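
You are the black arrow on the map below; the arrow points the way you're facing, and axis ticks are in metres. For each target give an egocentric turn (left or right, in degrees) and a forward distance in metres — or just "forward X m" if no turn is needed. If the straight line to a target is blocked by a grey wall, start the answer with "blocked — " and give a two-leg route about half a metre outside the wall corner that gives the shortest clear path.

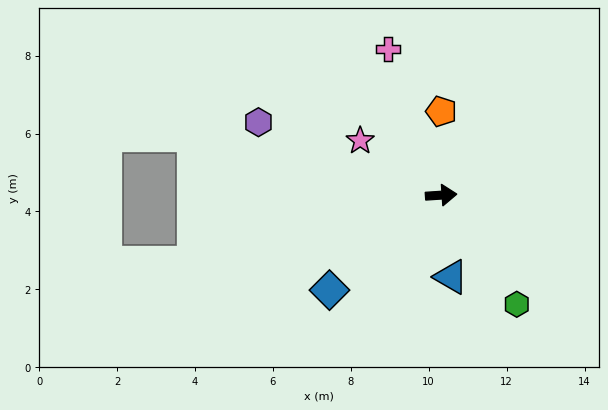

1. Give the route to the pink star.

turn left 142°, forward 2.5 m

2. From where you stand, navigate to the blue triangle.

turn right 87°, forward 2.1 m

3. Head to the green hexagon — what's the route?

turn right 59°, forward 3.4 m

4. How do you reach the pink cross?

turn left 106°, forward 4.0 m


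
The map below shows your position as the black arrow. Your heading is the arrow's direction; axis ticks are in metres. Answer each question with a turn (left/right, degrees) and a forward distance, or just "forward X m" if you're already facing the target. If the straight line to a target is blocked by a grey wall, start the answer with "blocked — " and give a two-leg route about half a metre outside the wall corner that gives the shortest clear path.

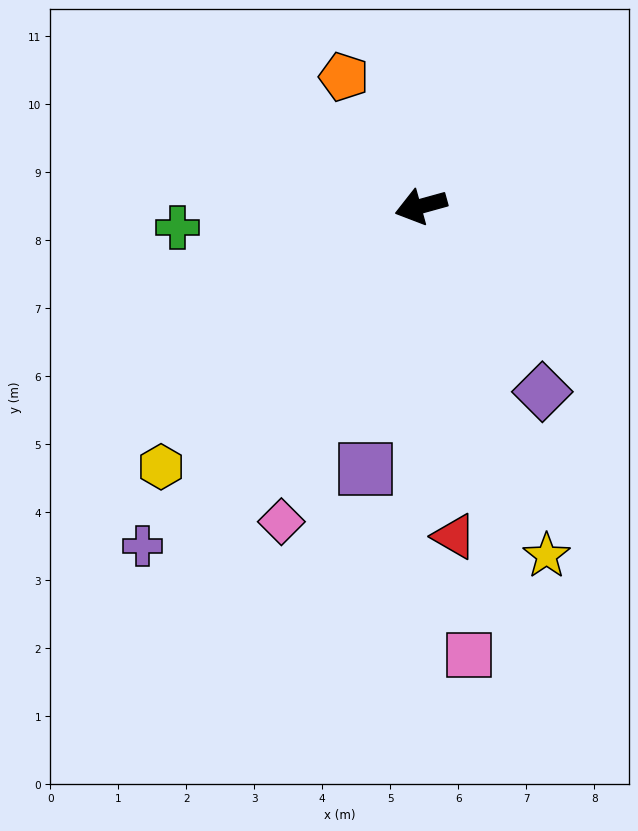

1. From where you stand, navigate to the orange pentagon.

turn right 75°, forward 2.2 m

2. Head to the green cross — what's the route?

turn right 11°, forward 3.6 m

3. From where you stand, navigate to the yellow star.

turn left 94°, forward 5.5 m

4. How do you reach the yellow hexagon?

turn left 30°, forward 5.4 m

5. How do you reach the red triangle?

turn left 80°, forward 4.9 m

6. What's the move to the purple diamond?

turn left 108°, forward 3.3 m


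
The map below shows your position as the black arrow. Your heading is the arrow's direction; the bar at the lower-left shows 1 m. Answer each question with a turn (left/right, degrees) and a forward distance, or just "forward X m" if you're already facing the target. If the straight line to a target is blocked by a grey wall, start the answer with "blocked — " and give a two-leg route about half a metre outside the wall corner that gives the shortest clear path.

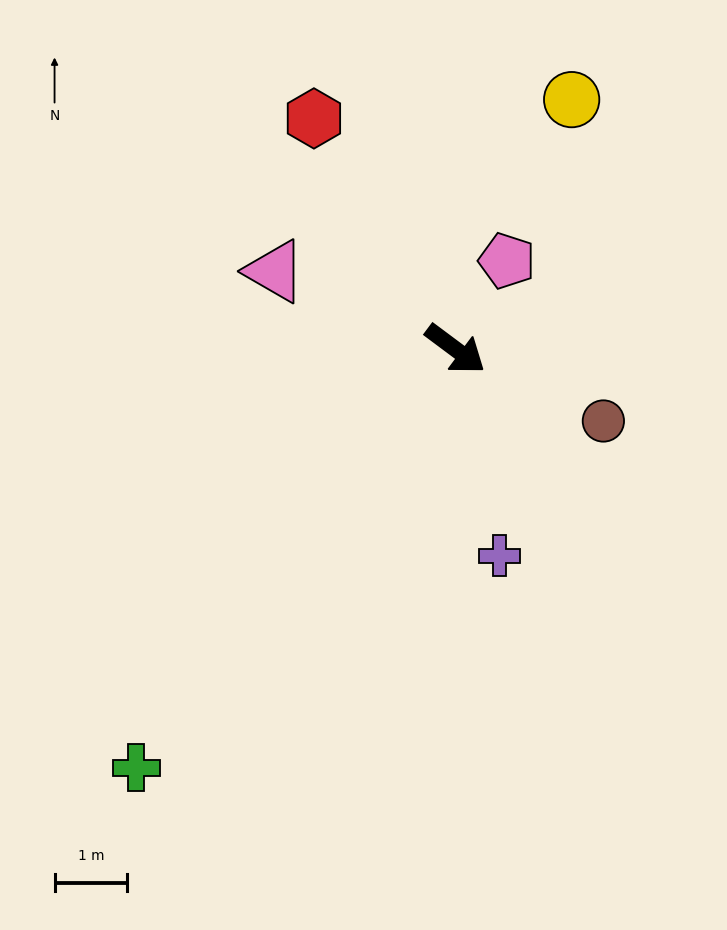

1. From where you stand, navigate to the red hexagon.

turn left 158°, forward 3.7 m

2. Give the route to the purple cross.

turn right 41°, forward 2.9 m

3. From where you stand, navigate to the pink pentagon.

turn left 96°, forward 1.4 m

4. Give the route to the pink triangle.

turn right 167°, forward 2.7 m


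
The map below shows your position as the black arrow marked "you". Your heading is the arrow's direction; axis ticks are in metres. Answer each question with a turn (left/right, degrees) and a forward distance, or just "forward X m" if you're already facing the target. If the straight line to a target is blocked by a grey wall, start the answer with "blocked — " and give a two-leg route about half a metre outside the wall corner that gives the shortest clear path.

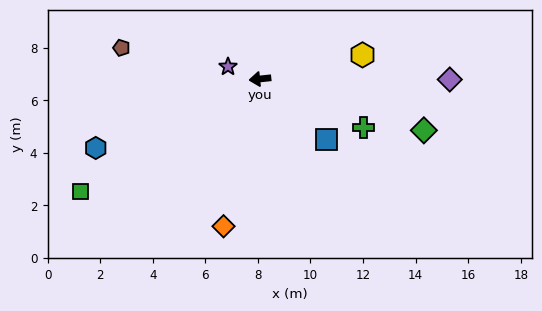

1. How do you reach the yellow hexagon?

turn right 173°, forward 4.0 m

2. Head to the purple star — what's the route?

turn right 27°, forward 1.3 m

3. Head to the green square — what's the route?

turn left 26°, forward 8.1 m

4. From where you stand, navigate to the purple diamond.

turn left 174°, forward 7.2 m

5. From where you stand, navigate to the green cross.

turn left 149°, forward 4.3 m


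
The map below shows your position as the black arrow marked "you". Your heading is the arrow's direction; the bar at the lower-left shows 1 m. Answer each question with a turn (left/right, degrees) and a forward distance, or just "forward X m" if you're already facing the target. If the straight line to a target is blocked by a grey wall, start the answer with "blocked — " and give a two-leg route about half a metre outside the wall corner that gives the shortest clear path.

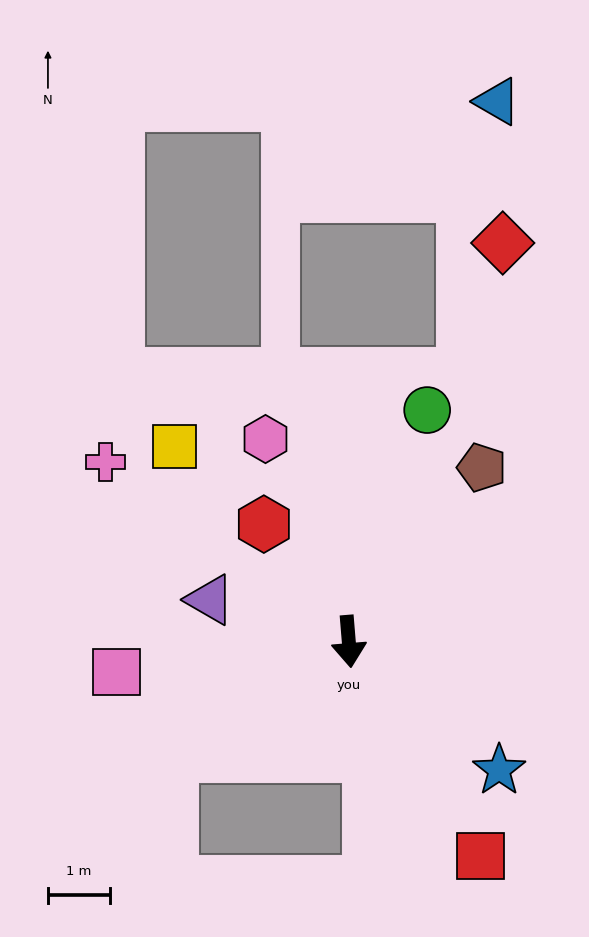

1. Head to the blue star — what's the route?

turn left 45°, forward 3.2 m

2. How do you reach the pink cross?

turn right 131°, forward 4.8 m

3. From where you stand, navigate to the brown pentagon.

turn left 138°, forward 3.5 m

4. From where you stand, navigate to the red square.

turn left 27°, forward 4.0 m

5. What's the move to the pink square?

turn right 87°, forward 3.8 m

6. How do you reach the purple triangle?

turn right 111°, forward 2.3 m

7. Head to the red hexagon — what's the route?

turn right 149°, forward 2.3 m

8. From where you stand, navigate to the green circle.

turn left 157°, forward 3.9 m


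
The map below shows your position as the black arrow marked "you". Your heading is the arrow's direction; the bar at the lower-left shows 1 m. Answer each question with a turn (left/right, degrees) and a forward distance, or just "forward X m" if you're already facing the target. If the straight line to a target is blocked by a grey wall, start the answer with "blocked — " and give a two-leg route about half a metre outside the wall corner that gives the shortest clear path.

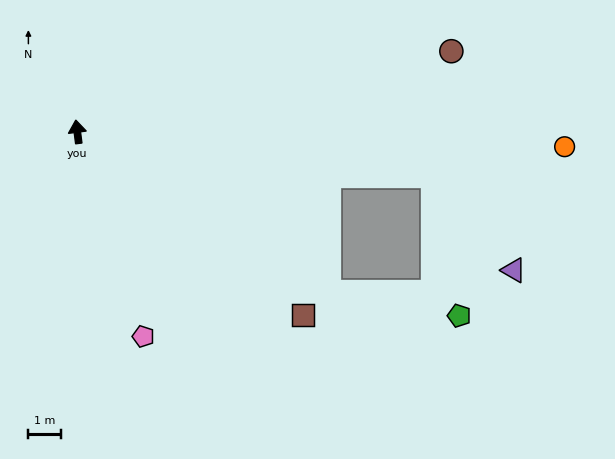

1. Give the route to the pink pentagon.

turn right 169°, forward 6.6 m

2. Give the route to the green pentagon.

blocked — turn right 130°, forward 9.2 m, then turn left 23°, forward 4.1 m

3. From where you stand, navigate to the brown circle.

turn right 85°, forward 11.8 m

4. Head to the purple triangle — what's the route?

blocked — turn right 104°, forward 11.1 m, then turn right 44°, forward 3.8 m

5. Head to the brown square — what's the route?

turn right 136°, forward 9.0 m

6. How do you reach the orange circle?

turn right 99°, forward 15.0 m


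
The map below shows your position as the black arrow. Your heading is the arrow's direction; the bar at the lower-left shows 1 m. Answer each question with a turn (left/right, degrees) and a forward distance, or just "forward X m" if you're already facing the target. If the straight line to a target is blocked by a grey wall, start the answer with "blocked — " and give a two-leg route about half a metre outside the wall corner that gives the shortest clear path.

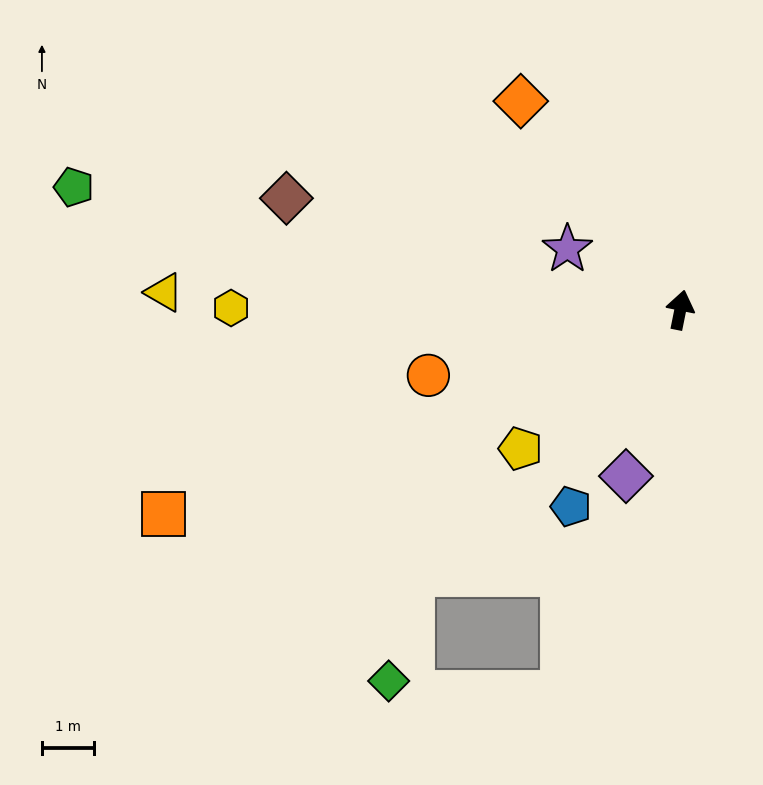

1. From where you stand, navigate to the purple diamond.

turn left 173°, forward 3.4 m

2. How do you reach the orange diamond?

turn left 49°, forward 5.1 m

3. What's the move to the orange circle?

turn left 116°, forward 5.0 m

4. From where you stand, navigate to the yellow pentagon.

turn left 142°, forward 4.1 m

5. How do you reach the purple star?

turn left 73°, forward 2.5 m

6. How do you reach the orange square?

turn left 123°, forward 10.7 m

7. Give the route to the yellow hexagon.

turn left 101°, forward 8.7 m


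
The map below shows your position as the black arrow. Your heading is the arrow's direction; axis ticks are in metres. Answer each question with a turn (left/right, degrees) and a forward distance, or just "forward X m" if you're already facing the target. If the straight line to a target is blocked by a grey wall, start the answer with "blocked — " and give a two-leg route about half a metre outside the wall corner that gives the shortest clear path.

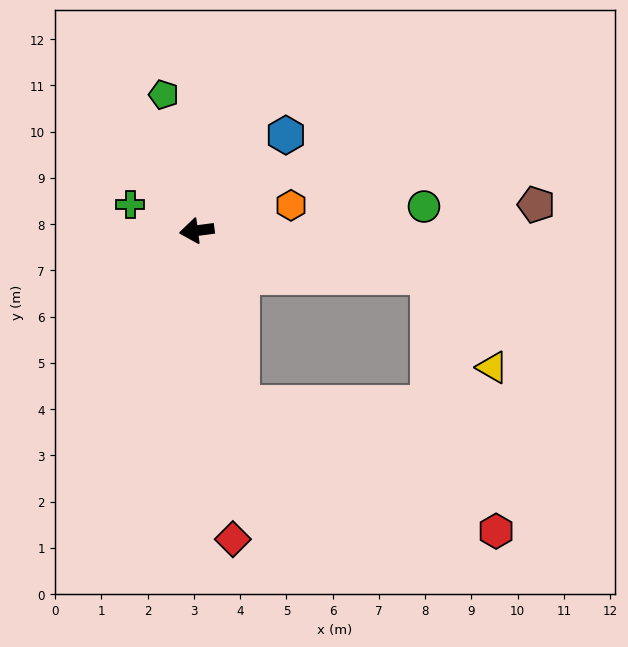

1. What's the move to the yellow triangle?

blocked — turn left 162°, forward 5.1 m, then turn right 45°, forward 2.4 m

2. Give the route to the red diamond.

turn left 89°, forward 6.7 m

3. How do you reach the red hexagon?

blocked — turn left 96°, forward 3.9 m, then turn left 50°, forward 6.2 m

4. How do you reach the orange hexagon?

turn right 172°, forward 2.1 m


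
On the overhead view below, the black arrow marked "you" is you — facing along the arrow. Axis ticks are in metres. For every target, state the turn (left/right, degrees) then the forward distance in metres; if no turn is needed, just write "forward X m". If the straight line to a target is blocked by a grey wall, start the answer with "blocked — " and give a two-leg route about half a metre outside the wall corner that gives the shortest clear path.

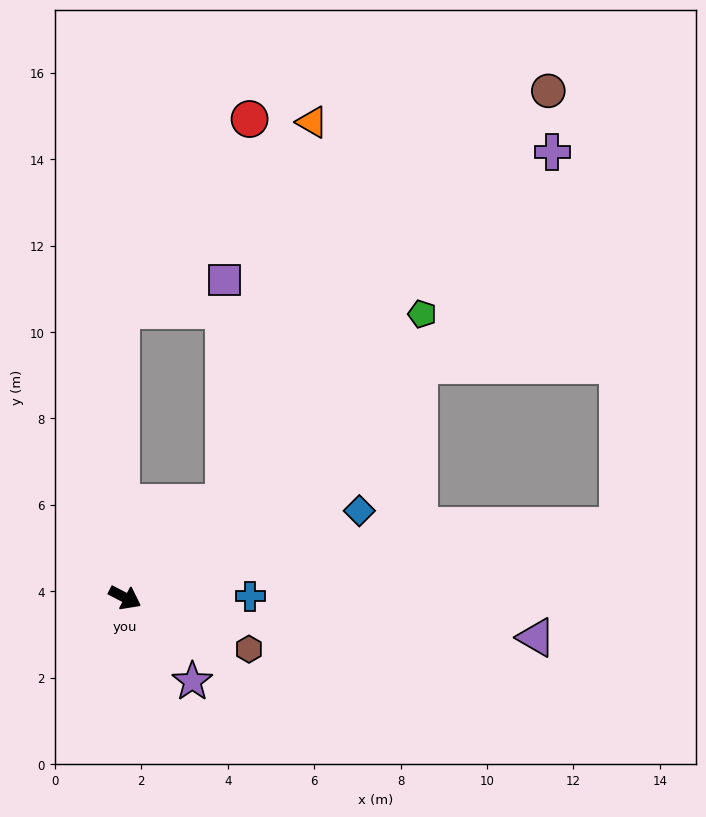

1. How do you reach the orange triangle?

blocked — turn left 72°, forward 3.2 m, then turn left 32°, forward 9.0 m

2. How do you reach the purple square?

blocked — turn left 72°, forward 3.2 m, then turn left 45°, forward 5.1 m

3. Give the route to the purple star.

turn right 24°, forward 2.5 m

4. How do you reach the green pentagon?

turn left 71°, forward 9.5 m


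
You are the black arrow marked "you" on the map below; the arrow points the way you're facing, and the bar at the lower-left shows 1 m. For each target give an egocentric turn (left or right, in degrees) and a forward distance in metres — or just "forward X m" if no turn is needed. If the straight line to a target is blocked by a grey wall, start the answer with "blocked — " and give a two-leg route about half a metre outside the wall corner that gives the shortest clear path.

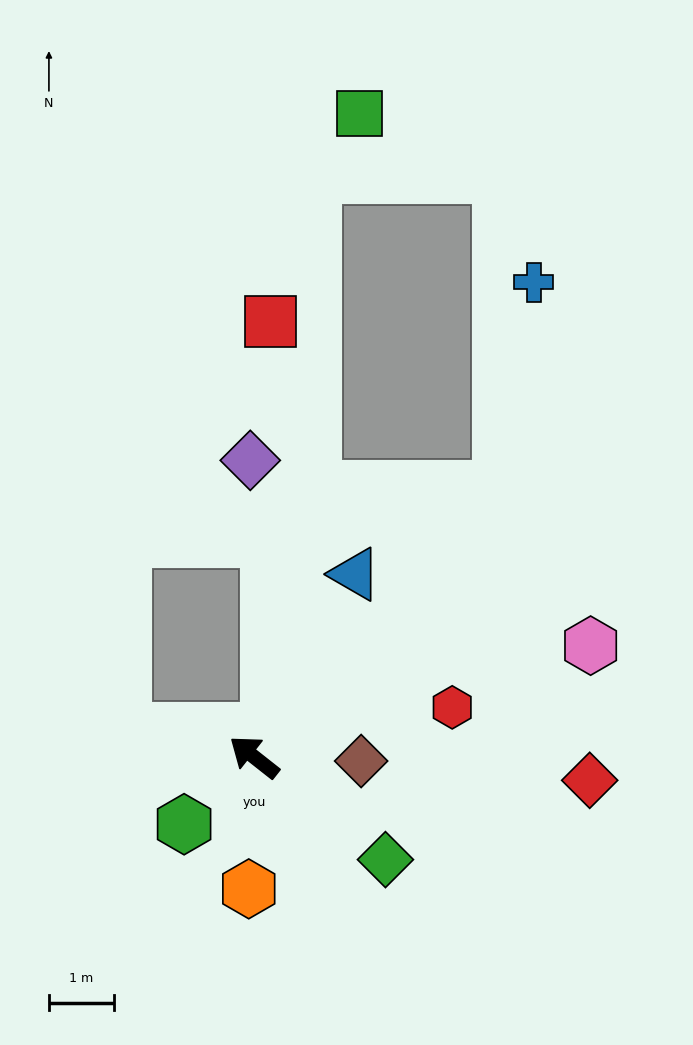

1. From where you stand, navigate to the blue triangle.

turn right 81°, forward 3.2 m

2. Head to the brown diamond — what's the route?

turn right 144°, forward 1.7 m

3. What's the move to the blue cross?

blocked — turn right 94°, forward 5.6 m, then turn left 33°, forward 3.2 m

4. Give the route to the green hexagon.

turn left 82°, forward 1.5 m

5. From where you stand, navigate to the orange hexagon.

turn left 126°, forward 2.0 m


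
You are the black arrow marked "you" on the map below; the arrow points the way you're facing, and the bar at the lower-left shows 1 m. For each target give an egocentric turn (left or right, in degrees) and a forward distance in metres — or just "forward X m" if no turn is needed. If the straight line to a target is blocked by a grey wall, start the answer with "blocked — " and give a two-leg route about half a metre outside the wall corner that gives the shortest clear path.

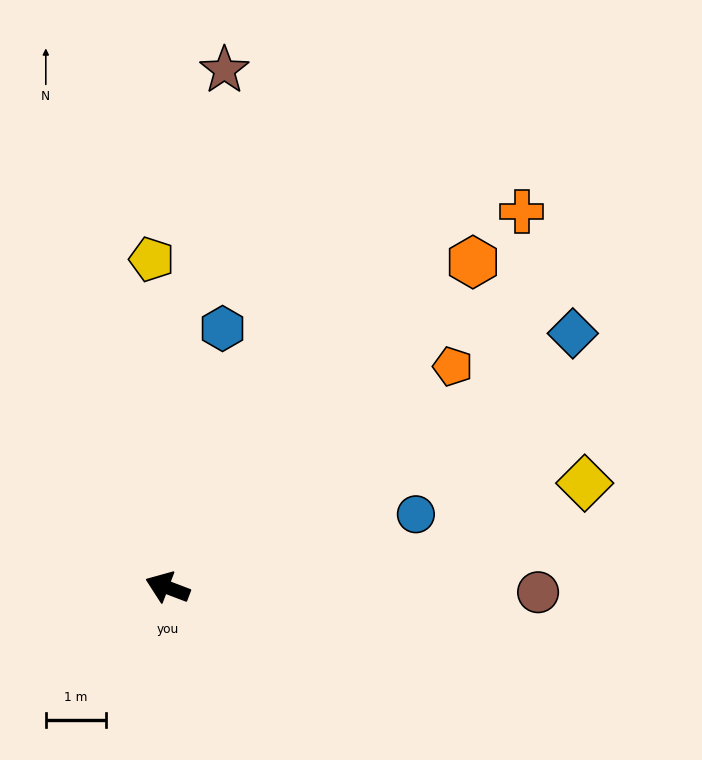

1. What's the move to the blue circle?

turn right 143°, forward 4.3 m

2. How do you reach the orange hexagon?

turn right 112°, forward 7.4 m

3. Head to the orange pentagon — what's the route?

turn right 121°, forward 6.0 m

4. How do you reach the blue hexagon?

turn right 81°, forward 4.4 m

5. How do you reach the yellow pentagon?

turn right 66°, forward 5.5 m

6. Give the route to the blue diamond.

turn right 127°, forward 8.0 m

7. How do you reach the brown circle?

turn right 160°, forward 6.2 m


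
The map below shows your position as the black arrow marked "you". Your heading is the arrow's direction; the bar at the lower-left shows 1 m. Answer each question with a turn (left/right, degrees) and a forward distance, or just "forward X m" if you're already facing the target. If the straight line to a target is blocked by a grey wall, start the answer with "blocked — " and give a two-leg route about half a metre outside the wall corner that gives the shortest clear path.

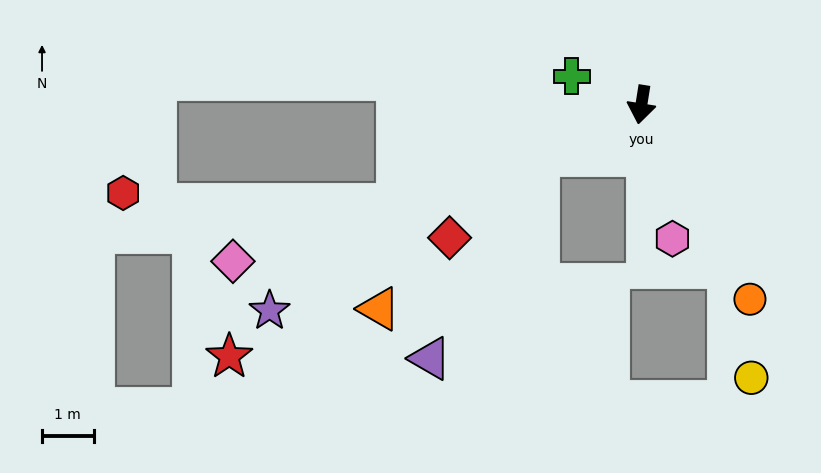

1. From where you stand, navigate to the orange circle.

turn left 38°, forward 4.3 m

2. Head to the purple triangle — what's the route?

blocked — turn right 55°, forward 2.2 m, then turn left 36°, forward 4.5 m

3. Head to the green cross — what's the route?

turn right 103°, forward 1.5 m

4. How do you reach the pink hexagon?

turn left 22°, forward 2.7 m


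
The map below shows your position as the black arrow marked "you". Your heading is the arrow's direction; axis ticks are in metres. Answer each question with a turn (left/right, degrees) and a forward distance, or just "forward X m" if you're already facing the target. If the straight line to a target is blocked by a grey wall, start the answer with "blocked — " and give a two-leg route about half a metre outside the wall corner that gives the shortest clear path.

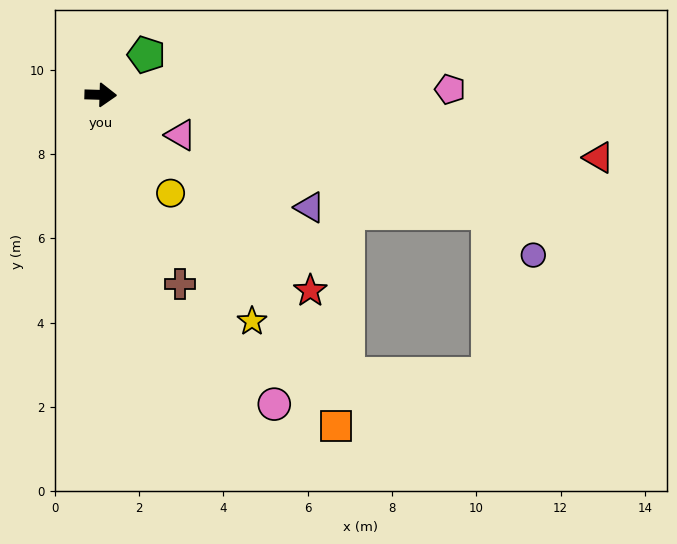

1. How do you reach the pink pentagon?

turn left 3°, forward 8.3 m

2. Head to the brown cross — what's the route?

turn right 66°, forward 4.9 m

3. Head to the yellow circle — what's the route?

turn right 53°, forward 2.9 m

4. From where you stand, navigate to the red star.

turn right 41°, forward 6.8 m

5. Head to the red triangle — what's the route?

turn right 5°, forward 11.9 m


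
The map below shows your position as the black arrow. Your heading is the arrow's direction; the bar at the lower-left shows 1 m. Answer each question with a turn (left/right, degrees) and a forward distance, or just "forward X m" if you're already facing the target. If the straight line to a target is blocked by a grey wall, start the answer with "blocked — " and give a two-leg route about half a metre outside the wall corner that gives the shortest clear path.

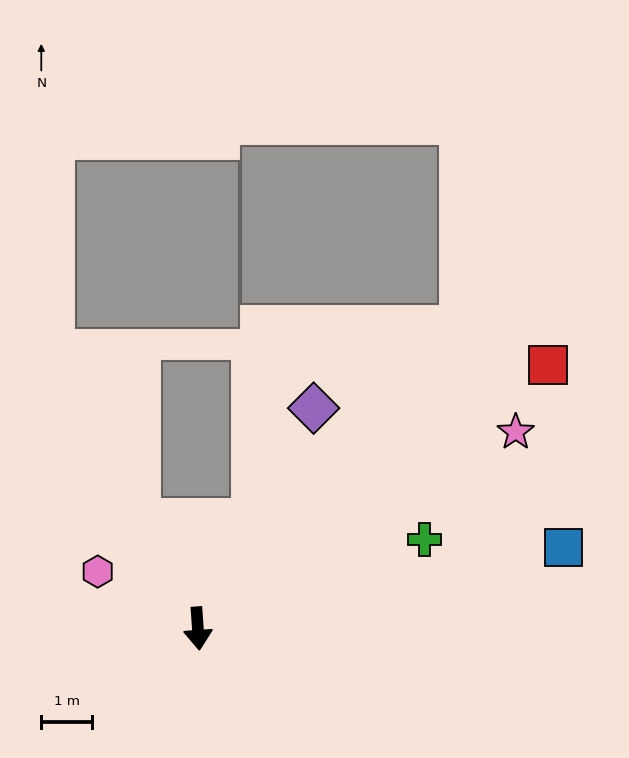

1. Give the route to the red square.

turn left 123°, forward 8.6 m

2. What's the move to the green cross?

turn left 107°, forward 4.8 m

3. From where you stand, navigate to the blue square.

turn left 98°, forward 7.4 m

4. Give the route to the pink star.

turn left 118°, forward 7.4 m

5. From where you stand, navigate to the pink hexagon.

turn right 124°, forward 2.3 m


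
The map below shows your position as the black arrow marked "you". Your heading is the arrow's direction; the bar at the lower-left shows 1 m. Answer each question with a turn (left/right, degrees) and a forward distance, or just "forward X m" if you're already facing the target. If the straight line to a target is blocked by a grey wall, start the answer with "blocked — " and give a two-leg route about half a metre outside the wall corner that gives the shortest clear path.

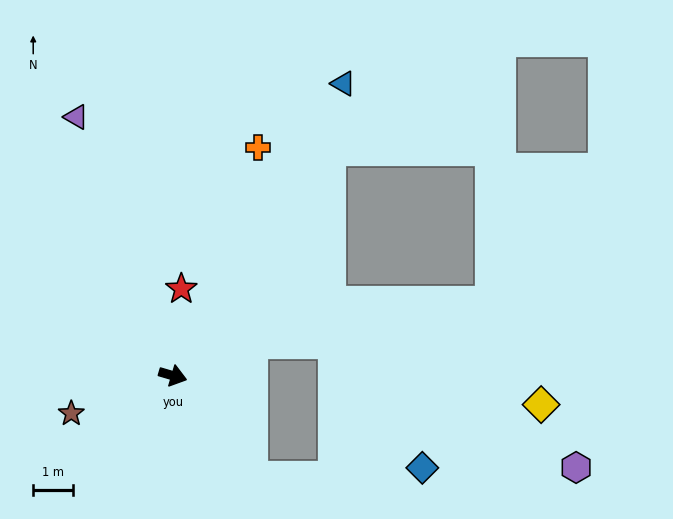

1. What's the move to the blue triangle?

turn left 76°, forward 8.5 m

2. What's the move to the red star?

turn left 101°, forward 2.2 m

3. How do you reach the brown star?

turn right 143°, forward 2.7 m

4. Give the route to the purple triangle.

turn left 127°, forward 6.9 m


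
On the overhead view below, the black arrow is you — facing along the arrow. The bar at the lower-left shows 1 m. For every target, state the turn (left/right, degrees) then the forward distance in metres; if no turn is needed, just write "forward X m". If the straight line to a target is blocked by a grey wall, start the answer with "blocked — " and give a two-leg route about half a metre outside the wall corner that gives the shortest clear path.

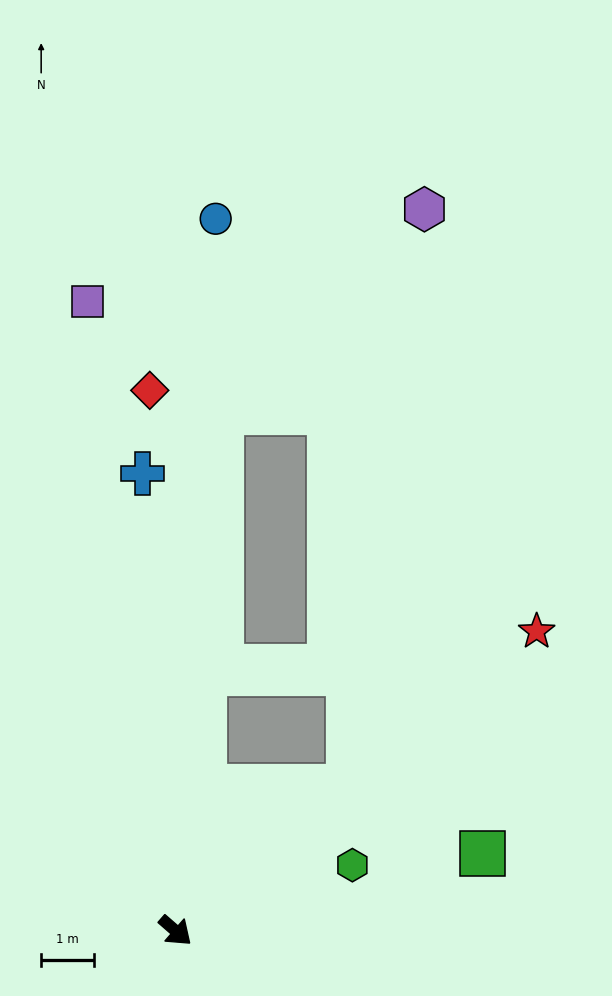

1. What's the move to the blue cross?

turn left 135°, forward 8.7 m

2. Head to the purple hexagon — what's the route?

blocked — turn left 81°, forward 4.3 m, then turn left 43°, forward 11.0 m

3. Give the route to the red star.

turn left 81°, forward 8.9 m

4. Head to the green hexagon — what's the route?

turn left 61°, forward 3.6 m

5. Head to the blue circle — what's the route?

turn left 128°, forward 13.5 m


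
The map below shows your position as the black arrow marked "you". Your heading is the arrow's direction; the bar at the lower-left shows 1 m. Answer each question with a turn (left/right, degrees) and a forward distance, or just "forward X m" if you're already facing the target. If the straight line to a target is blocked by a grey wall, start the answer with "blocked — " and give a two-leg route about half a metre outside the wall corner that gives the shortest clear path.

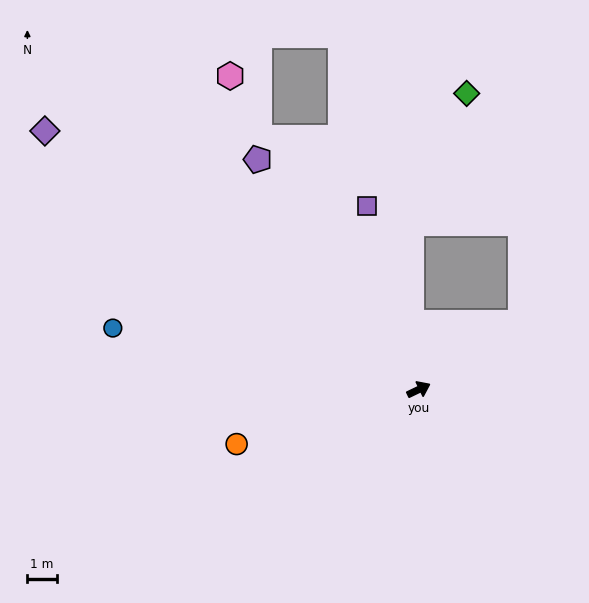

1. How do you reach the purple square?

turn left 80°, forward 6.5 m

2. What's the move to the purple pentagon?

turn left 99°, forward 9.5 m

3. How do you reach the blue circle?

turn left 143°, forward 10.6 m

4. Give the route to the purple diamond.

turn left 120°, forward 15.4 m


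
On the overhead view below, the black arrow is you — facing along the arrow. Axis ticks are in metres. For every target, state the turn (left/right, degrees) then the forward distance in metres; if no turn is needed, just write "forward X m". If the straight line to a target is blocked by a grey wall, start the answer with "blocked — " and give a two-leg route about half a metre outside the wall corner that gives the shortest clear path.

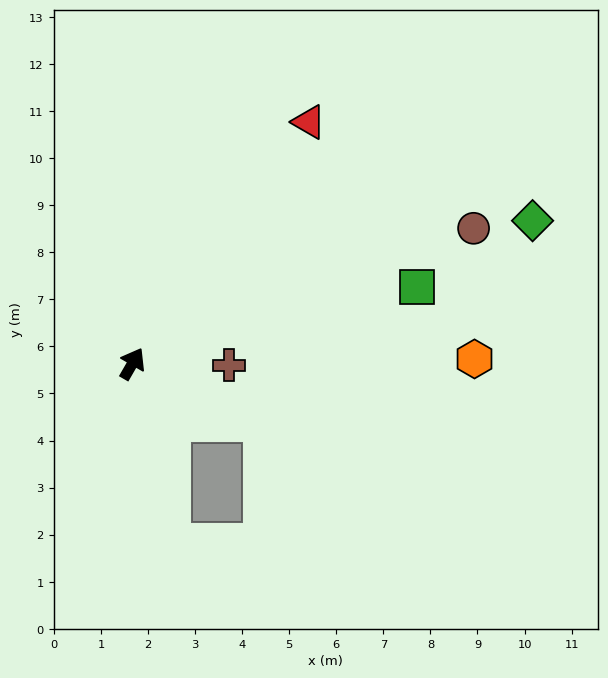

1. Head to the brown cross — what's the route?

turn right 61°, forward 2.1 m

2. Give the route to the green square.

turn right 45°, forward 6.3 m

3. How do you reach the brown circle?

turn right 38°, forward 7.8 m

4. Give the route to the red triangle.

turn right 6°, forward 6.4 m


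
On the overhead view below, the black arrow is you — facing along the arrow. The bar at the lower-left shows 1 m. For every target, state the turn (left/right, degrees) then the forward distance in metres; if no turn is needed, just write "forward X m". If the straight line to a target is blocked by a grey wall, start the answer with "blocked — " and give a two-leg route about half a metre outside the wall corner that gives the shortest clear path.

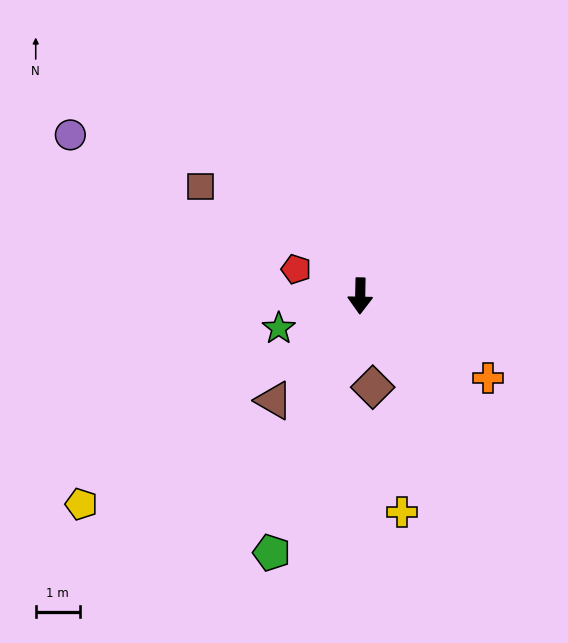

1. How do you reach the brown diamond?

turn left 9°, forward 2.1 m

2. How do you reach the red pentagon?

turn right 112°, forward 1.6 m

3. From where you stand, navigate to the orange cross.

turn left 58°, forward 3.5 m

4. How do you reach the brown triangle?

turn right 38°, forward 3.1 m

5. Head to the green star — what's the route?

turn right 67°, forward 2.0 m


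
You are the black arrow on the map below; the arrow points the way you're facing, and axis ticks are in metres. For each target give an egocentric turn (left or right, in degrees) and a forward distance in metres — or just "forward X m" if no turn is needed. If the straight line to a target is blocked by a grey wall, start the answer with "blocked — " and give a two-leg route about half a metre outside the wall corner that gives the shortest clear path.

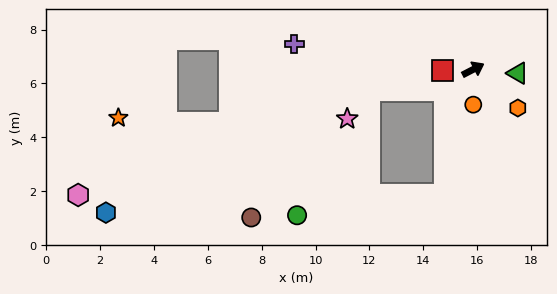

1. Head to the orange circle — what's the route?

turn right 117°, forward 1.3 m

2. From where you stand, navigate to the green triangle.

turn right 32°, forward 1.7 m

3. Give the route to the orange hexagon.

turn right 68°, forward 2.2 m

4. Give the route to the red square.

turn left 155°, forward 1.1 m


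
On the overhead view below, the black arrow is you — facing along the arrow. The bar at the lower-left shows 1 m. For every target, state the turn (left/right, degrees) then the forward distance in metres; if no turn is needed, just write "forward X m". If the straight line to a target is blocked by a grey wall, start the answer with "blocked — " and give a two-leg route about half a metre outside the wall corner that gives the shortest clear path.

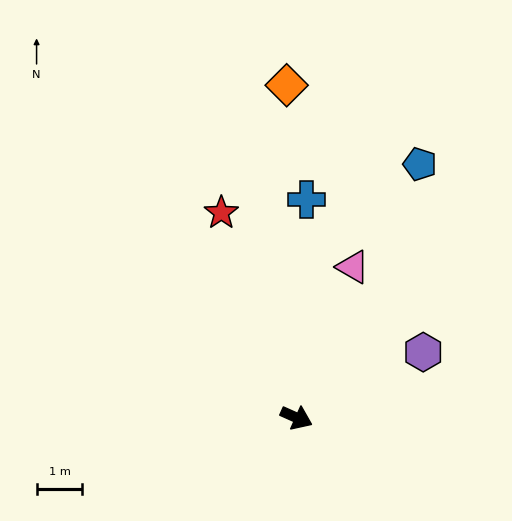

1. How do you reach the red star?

turn left 134°, forward 4.8 m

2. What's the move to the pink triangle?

turn left 94°, forward 3.5 m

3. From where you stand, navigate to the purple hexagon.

turn left 51°, forward 3.1 m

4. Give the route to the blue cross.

turn left 111°, forward 4.8 m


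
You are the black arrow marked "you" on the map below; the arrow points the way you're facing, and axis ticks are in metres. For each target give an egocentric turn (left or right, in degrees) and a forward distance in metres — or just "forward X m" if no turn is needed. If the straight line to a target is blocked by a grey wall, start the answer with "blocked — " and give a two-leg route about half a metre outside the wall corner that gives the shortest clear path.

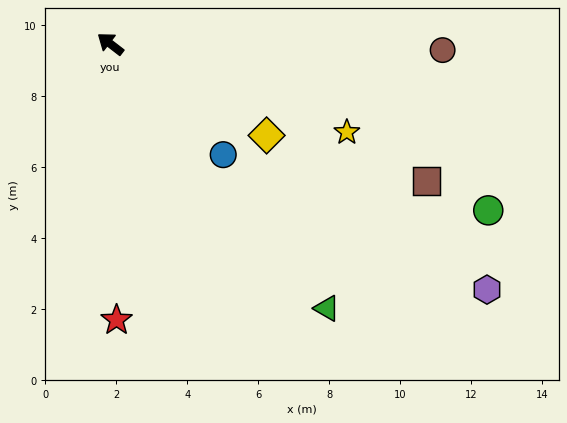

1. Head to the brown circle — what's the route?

turn right 143°, forward 9.4 m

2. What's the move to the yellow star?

turn right 163°, forward 7.1 m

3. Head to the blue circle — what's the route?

turn left 173°, forward 4.5 m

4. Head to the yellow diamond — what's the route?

turn right 173°, forward 5.1 m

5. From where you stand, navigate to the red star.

turn left 129°, forward 7.8 m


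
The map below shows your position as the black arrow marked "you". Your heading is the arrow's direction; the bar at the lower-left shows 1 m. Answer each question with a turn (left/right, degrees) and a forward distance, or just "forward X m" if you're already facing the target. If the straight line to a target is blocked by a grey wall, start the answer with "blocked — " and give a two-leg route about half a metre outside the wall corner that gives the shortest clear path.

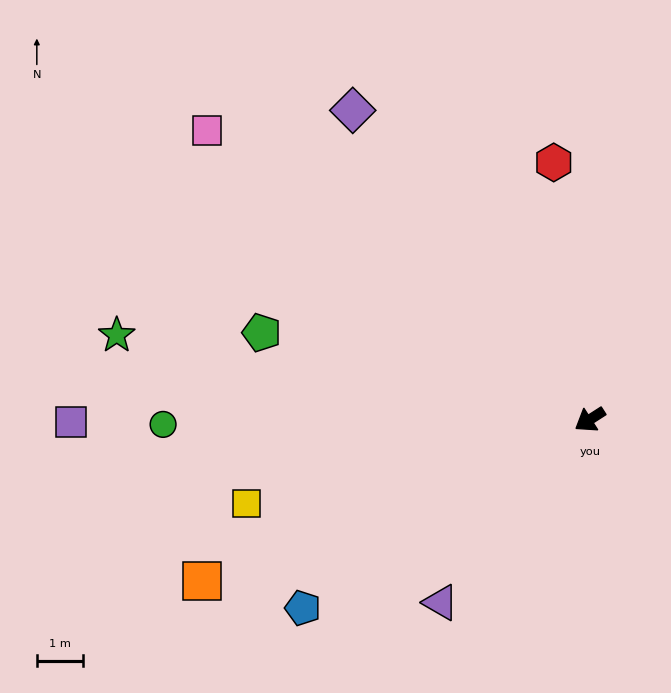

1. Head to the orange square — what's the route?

turn right 10°, forward 9.1 m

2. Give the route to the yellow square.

turn right 19°, forward 7.6 m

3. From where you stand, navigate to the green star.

turn right 43°, forward 10.4 m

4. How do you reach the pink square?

turn right 70°, forward 10.4 m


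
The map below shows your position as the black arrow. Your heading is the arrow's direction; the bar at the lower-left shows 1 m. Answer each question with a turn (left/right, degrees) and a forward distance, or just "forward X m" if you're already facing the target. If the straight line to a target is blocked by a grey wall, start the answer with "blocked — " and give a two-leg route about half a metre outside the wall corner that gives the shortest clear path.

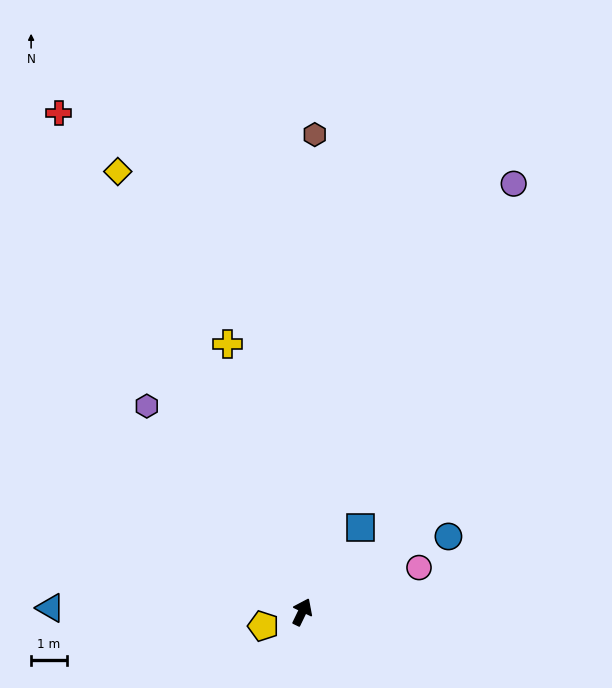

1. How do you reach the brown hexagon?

turn left 24°, forward 13.3 m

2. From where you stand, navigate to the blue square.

turn right 9°, forward 2.9 m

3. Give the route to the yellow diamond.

turn left 48°, forward 13.3 m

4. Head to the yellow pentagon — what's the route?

turn left 136°, forward 1.2 m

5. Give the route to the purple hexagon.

turn left 63°, forward 7.2 m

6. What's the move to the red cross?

turn left 52°, forward 15.5 m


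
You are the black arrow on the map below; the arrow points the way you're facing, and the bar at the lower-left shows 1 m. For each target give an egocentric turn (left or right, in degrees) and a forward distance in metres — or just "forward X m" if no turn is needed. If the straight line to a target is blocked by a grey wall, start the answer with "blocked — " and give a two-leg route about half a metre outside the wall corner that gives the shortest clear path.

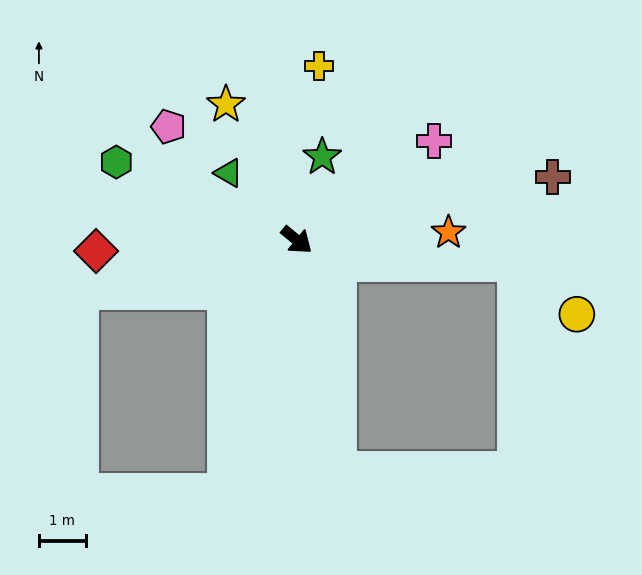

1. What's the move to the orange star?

turn left 42°, forward 3.2 m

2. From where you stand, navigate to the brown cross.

turn left 53°, forward 5.6 m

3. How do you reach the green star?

turn left 112°, forward 1.9 m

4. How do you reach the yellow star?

turn left 157°, forward 3.3 m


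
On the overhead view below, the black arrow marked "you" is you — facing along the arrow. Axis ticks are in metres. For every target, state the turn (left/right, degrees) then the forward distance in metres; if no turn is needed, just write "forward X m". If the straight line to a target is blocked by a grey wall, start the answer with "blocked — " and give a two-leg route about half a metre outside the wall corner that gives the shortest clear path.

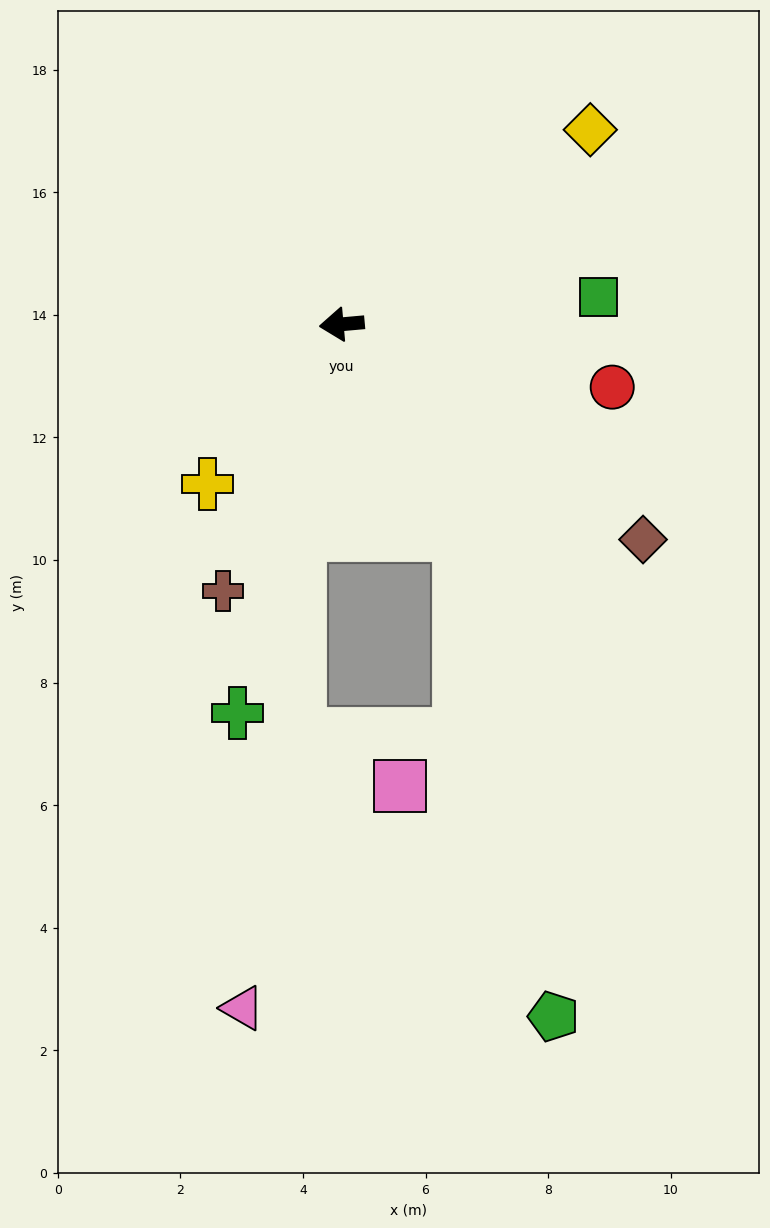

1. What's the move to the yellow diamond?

turn right 147°, forward 5.1 m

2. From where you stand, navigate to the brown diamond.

turn left 139°, forward 6.0 m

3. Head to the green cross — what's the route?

turn left 70°, forward 6.6 m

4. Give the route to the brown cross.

turn left 61°, forward 4.8 m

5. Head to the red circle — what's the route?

turn left 162°, forward 4.5 m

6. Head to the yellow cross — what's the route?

turn left 45°, forward 3.4 m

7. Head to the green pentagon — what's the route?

blocked — turn left 114°, forward 3.9 m, then turn right 18°, forward 8.0 m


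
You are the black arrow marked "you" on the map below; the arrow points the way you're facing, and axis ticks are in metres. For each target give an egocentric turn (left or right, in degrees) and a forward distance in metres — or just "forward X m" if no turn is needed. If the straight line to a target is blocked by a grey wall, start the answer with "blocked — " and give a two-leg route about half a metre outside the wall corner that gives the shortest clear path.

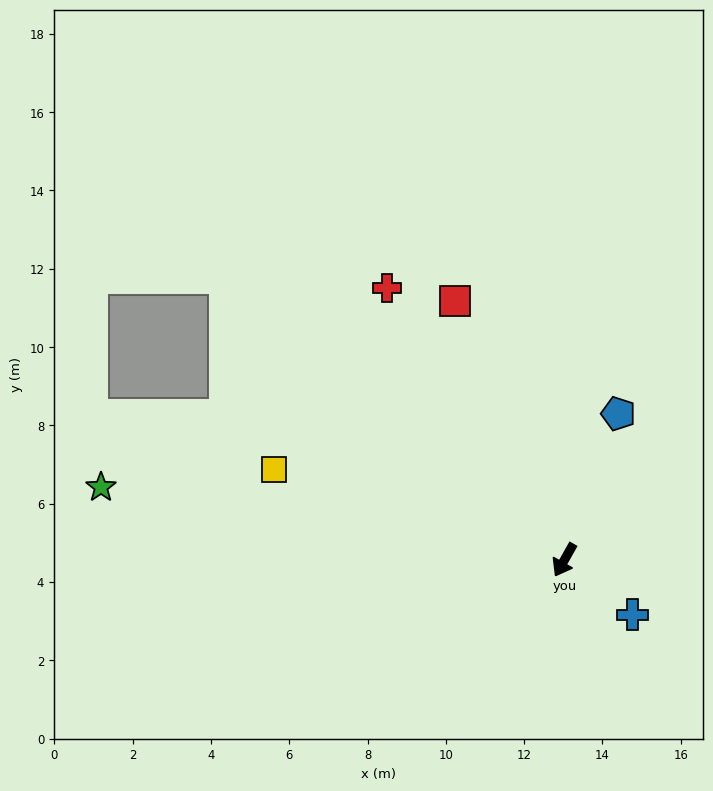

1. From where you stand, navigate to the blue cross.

turn left 81°, forward 2.2 m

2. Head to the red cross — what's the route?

turn right 117°, forward 8.3 m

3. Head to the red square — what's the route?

turn right 128°, forward 7.2 m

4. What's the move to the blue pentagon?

turn right 171°, forward 4.0 m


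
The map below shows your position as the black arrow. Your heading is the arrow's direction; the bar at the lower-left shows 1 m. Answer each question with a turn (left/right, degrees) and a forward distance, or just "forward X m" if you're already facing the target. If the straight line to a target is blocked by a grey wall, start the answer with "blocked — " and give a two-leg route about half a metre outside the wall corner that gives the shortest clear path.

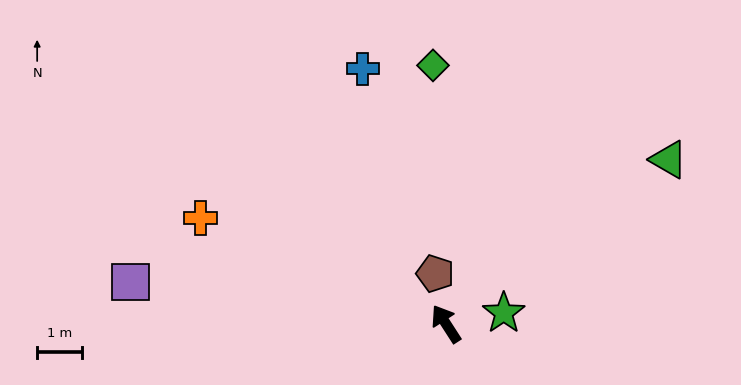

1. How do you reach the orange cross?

turn left 34°, forward 6.0 m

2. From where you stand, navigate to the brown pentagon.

turn right 21°, forward 1.2 m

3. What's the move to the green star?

turn right 112°, forward 1.3 m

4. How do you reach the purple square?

turn left 50°, forward 7.1 m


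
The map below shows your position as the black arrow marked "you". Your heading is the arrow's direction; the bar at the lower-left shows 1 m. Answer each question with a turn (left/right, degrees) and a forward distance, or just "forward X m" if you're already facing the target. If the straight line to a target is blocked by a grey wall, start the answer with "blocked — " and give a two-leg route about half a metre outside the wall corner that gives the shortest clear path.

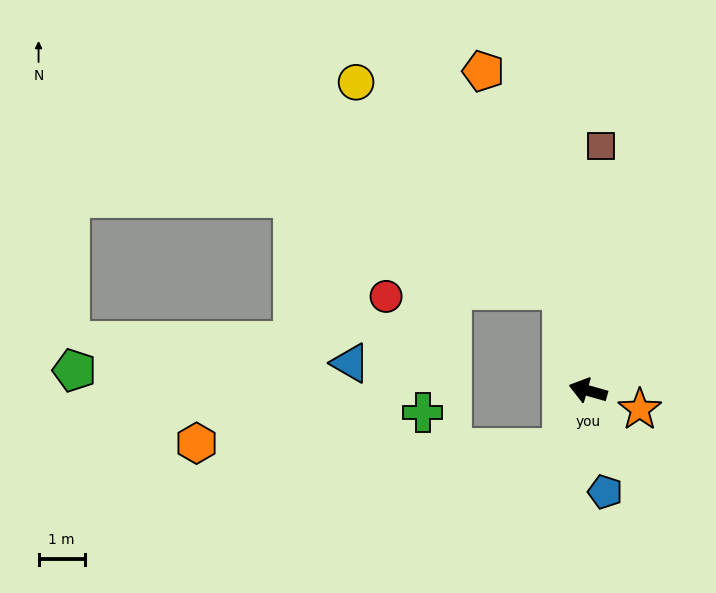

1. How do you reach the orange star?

turn left 176°, forward 1.2 m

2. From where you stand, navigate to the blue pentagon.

turn left 115°, forward 2.2 m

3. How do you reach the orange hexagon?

blocked — turn left 81°, forward 1.4 m, then turn right 66°, forward 7.9 m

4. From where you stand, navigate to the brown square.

turn right 77°, forward 5.3 m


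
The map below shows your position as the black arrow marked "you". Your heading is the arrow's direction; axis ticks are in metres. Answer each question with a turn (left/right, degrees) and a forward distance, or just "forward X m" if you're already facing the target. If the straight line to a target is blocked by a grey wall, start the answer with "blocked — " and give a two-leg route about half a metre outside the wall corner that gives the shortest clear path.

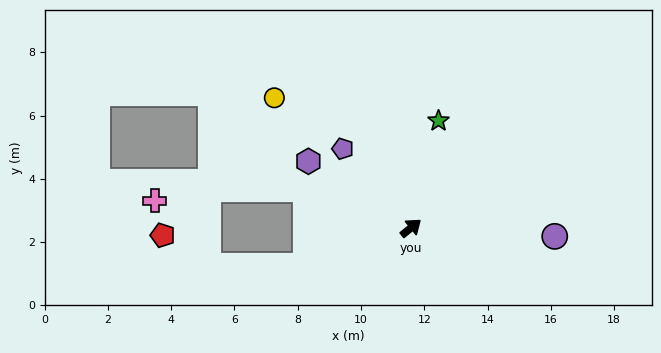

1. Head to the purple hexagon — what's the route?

turn left 108°, forward 3.9 m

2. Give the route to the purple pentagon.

turn left 92°, forward 3.3 m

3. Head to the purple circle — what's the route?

turn right 43°, forward 4.6 m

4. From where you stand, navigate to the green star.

turn left 36°, forward 3.5 m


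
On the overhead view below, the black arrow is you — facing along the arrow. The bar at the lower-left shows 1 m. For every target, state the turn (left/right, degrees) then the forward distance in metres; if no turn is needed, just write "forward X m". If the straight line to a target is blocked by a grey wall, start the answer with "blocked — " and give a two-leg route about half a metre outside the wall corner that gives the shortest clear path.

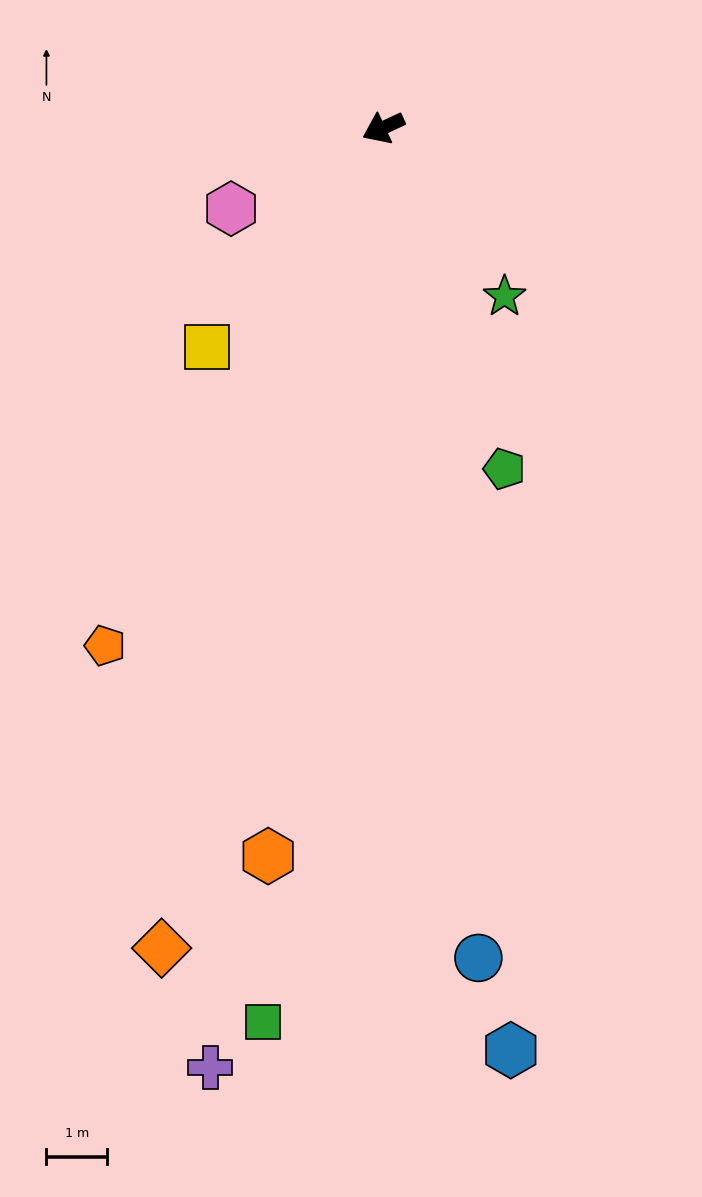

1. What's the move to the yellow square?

turn left 26°, forward 4.7 m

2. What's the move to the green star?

turn left 101°, forward 3.4 m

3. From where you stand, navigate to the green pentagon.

turn left 85°, forward 6.0 m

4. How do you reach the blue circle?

turn left 72°, forward 13.8 m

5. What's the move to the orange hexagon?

turn left 56°, forward 12.2 m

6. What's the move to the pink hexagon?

turn left 3°, forward 2.9 m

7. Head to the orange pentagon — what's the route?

turn left 37°, forward 9.7 m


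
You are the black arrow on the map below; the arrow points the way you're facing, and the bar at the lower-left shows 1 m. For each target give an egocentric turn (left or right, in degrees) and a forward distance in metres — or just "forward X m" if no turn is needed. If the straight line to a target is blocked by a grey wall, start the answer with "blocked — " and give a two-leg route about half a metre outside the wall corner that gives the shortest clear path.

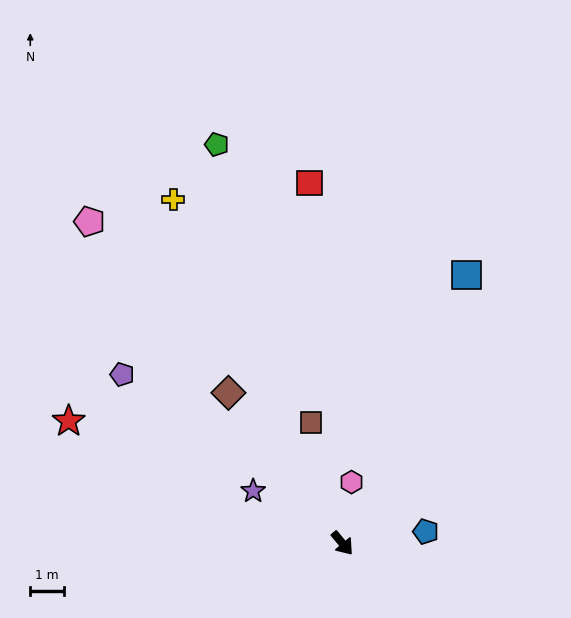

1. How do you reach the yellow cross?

turn left 166°, forward 11.3 m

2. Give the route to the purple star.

turn right 160°, forward 3.0 m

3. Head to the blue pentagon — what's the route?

turn left 58°, forward 2.5 m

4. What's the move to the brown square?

turn left 155°, forward 3.7 m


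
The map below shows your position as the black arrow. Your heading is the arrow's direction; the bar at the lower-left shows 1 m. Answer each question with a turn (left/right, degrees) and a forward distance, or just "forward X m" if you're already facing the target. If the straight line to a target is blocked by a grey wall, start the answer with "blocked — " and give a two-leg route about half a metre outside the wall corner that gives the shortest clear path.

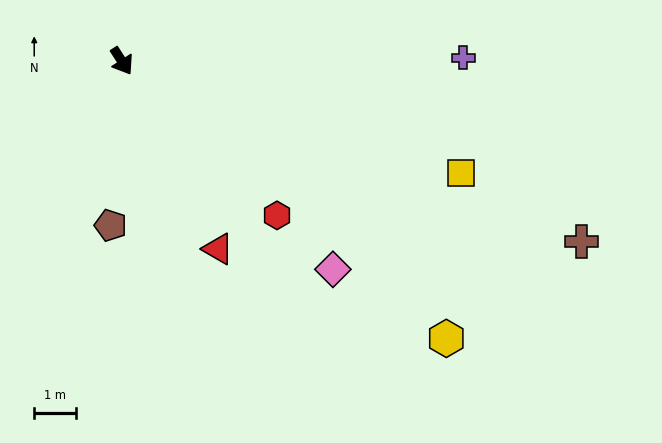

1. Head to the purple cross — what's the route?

turn left 58°, forward 8.2 m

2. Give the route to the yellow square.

turn left 39°, forward 8.6 m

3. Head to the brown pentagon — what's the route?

turn right 37°, forward 4.0 m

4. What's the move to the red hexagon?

turn left 12°, forward 5.3 m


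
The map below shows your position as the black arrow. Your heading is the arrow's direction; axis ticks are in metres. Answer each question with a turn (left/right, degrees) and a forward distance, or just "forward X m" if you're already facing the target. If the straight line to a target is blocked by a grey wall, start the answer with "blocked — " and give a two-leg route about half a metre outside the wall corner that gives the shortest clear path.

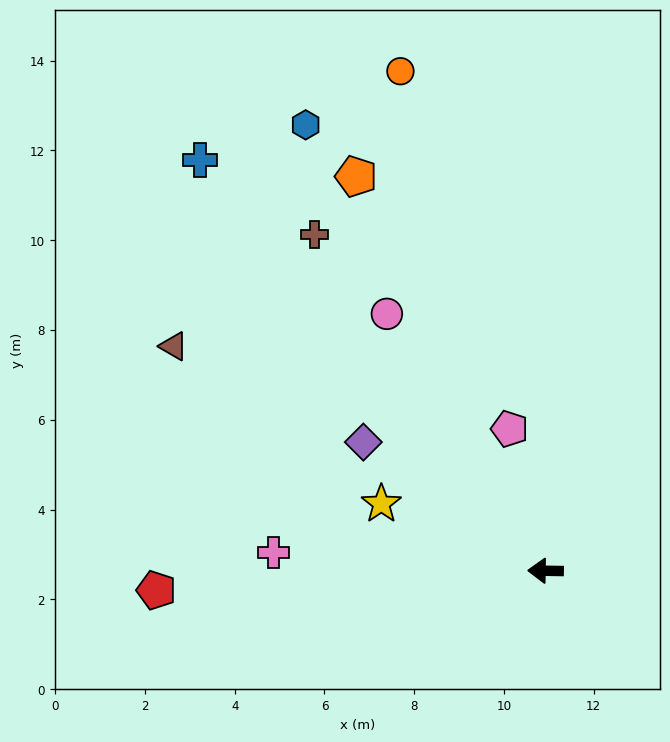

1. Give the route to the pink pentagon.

turn right 75°, forward 3.3 m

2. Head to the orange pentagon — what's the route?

turn right 63°, forward 9.7 m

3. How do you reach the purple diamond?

turn right 34°, forward 5.0 m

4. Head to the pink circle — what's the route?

turn right 57°, forward 6.7 m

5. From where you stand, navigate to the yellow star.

turn right 21°, forward 4.0 m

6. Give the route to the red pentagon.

turn left 4°, forward 8.7 m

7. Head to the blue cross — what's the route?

turn right 49°, forward 12.0 m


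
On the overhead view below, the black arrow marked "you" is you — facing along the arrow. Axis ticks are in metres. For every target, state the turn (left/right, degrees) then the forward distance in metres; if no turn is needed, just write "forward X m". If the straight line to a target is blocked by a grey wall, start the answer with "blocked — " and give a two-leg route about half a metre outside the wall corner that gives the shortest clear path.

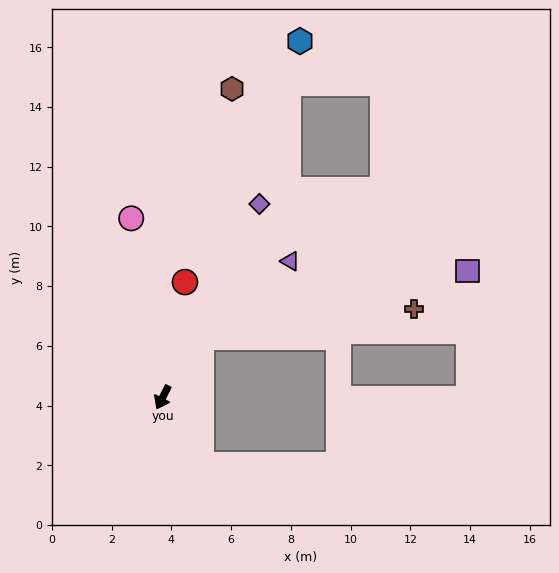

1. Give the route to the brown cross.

blocked — turn left 174°, forward 2.4 m, then turn right 49°, forward 7.2 m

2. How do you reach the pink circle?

turn right 143°, forward 6.1 m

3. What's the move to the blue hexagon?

turn right 174°, forward 12.8 m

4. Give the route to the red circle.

turn right 164°, forward 3.9 m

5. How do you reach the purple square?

blocked — turn left 174°, forward 2.4 m, then turn right 43°, forward 9.2 m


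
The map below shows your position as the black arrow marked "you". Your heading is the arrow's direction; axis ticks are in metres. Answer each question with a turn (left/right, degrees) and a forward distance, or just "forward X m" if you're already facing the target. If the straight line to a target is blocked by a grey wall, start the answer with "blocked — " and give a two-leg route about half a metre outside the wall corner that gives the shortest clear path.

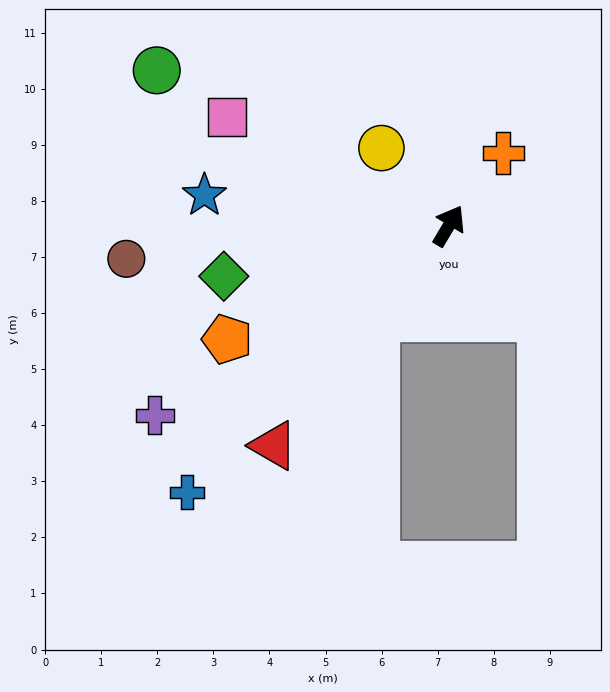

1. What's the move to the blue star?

turn left 114°, forward 4.4 m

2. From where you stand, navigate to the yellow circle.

turn left 72°, forward 1.8 m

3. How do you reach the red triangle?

turn left 172°, forward 5.0 m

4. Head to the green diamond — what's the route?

turn left 133°, forward 4.1 m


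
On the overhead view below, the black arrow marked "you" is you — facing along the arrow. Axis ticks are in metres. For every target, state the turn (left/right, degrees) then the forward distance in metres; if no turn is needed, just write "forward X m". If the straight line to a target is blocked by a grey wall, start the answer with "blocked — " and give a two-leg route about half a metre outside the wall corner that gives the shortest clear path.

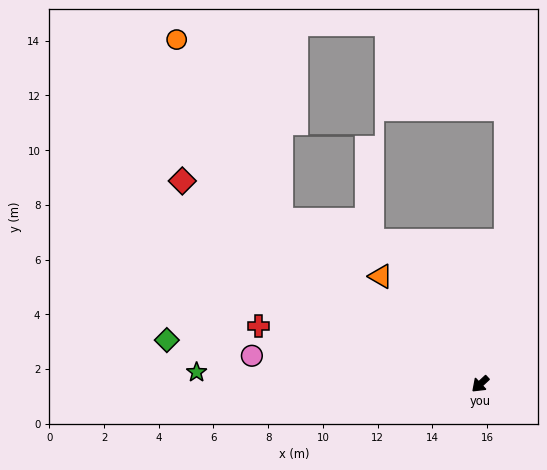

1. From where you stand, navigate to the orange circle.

blocked — turn right 83°, forward 9.4 m, then turn right 20°, forward 7.6 m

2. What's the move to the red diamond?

turn right 77°, forward 13.2 m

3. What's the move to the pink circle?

turn right 50°, forward 8.4 m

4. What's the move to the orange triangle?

turn right 90°, forward 5.4 m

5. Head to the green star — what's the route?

turn right 45°, forward 10.4 m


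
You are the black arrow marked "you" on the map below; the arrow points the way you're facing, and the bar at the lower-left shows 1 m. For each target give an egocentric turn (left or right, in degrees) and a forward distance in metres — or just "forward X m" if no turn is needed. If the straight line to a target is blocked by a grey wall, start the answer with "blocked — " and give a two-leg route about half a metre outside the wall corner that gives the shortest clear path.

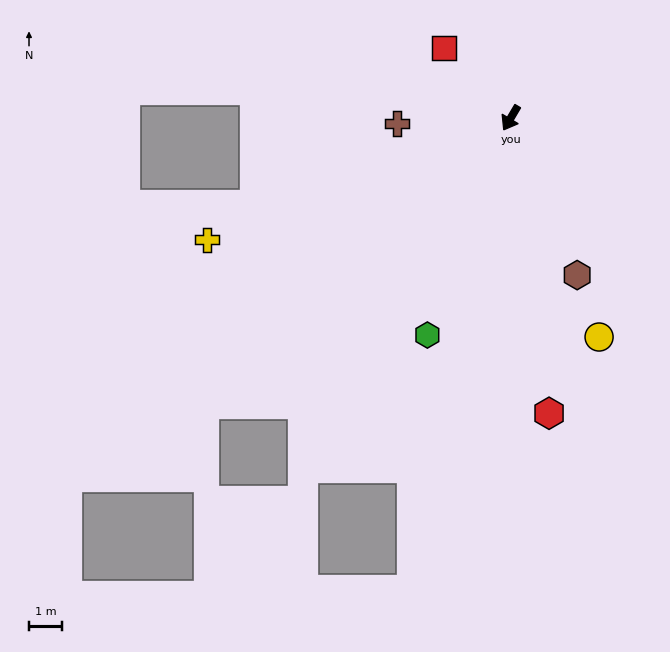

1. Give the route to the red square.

turn right 106°, forward 2.9 m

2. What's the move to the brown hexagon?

turn left 53°, forward 5.1 m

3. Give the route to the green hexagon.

turn left 10°, forward 7.0 m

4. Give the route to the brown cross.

turn right 57°, forward 3.4 m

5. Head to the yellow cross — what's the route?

turn right 38°, forward 9.8 m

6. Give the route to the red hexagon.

turn left 38°, forward 8.9 m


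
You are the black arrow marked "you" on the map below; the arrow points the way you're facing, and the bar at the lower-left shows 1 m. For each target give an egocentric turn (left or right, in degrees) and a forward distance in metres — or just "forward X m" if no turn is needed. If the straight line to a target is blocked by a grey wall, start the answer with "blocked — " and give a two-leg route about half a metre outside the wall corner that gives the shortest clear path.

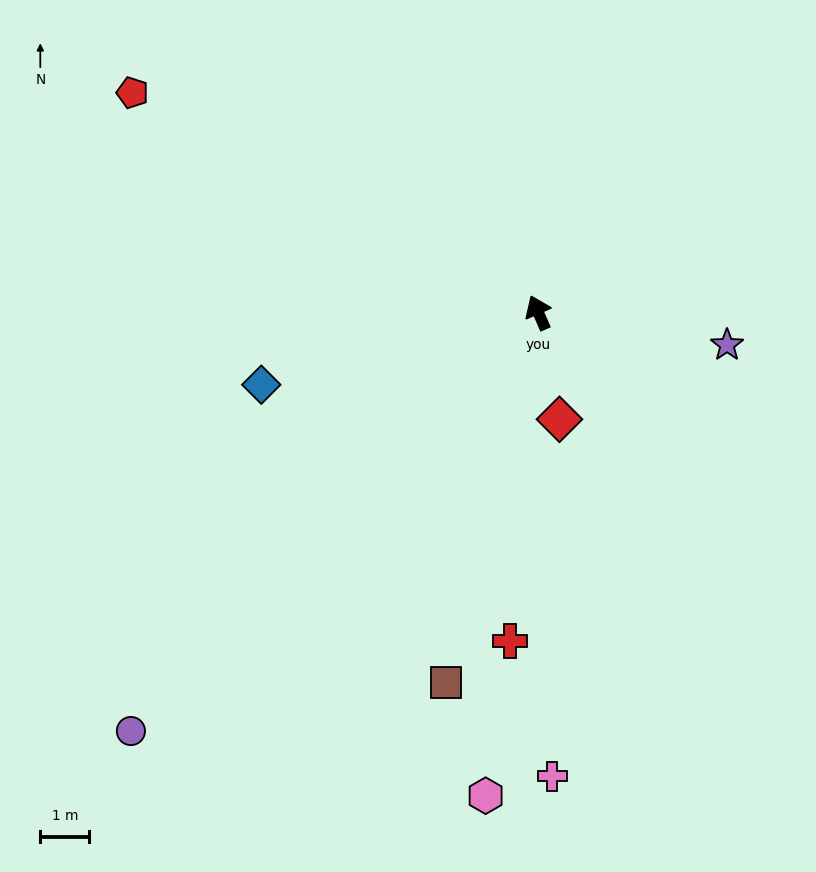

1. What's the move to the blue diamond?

turn left 81°, forward 5.8 m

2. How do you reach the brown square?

turn left 143°, forward 7.8 m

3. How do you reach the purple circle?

turn left 112°, forward 11.9 m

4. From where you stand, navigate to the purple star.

turn right 123°, forward 3.9 m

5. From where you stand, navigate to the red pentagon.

turn left 38°, forward 9.4 m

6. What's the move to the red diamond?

turn left 168°, forward 2.2 m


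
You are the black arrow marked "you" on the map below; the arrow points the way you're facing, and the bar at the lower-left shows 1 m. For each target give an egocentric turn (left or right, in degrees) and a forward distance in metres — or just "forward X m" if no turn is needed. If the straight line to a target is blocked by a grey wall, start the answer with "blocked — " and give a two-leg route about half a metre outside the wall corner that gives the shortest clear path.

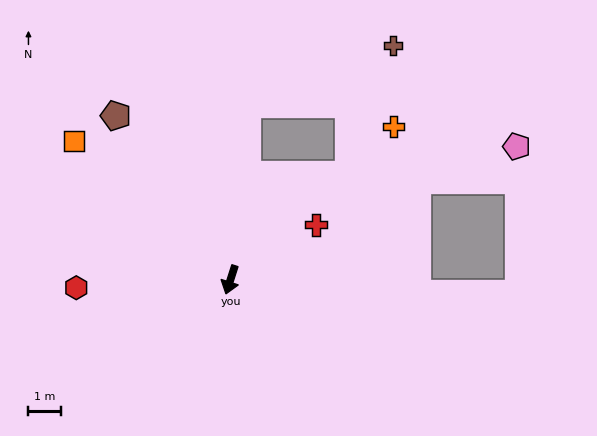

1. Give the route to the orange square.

turn right 114°, forward 6.4 m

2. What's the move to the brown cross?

blocked — turn right 168°, forward 5.4 m, then turn right 62°, forward 4.8 m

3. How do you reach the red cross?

turn left 140°, forward 3.1 m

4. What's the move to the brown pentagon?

turn right 127°, forward 6.1 m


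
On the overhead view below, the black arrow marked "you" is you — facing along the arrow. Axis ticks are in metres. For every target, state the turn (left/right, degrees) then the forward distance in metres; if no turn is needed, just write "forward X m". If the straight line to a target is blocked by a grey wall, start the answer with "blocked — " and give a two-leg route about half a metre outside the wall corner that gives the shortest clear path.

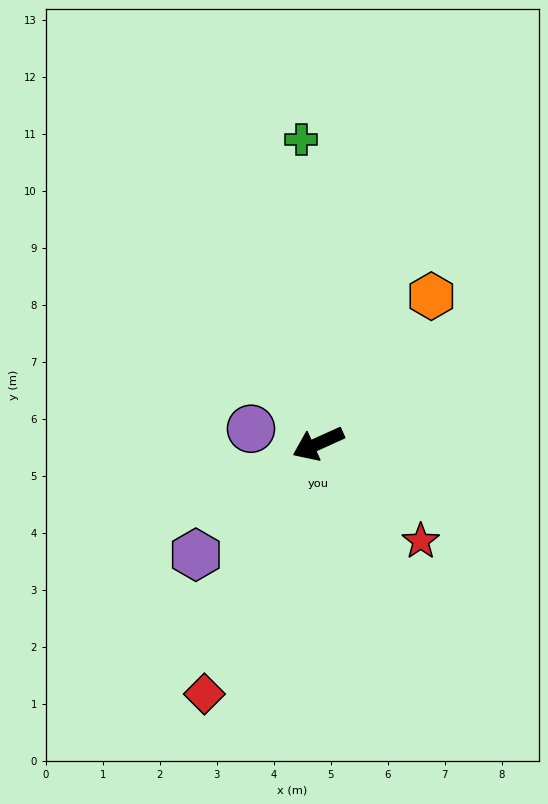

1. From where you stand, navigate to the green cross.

turn right 111°, forward 5.3 m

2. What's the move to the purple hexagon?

turn left 18°, forward 2.9 m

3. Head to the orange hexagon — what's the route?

turn right 152°, forward 3.3 m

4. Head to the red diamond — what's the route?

turn left 41°, forward 4.8 m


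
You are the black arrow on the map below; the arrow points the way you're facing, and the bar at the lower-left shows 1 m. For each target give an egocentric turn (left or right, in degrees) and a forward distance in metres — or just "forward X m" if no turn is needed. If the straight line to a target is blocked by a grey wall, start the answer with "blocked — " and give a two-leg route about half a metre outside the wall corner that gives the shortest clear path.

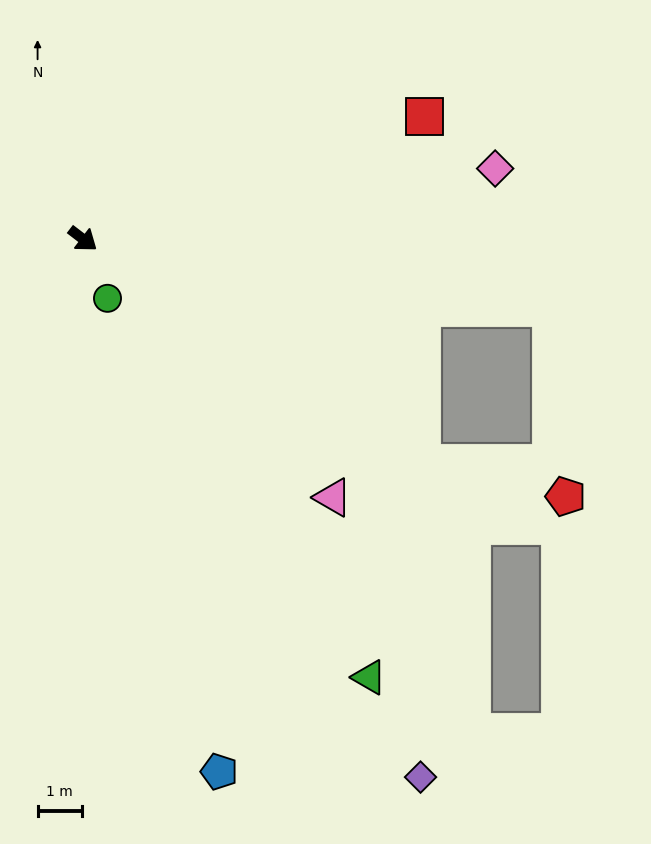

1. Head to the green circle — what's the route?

turn right 30°, forward 1.5 m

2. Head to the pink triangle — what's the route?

turn right 9°, forward 8.1 m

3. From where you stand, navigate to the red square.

turn left 57°, forward 8.2 m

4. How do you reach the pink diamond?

turn left 47°, forward 9.5 m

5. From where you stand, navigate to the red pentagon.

blocked — turn left 4°, forward 9.2 m, then turn left 20°, forward 3.3 m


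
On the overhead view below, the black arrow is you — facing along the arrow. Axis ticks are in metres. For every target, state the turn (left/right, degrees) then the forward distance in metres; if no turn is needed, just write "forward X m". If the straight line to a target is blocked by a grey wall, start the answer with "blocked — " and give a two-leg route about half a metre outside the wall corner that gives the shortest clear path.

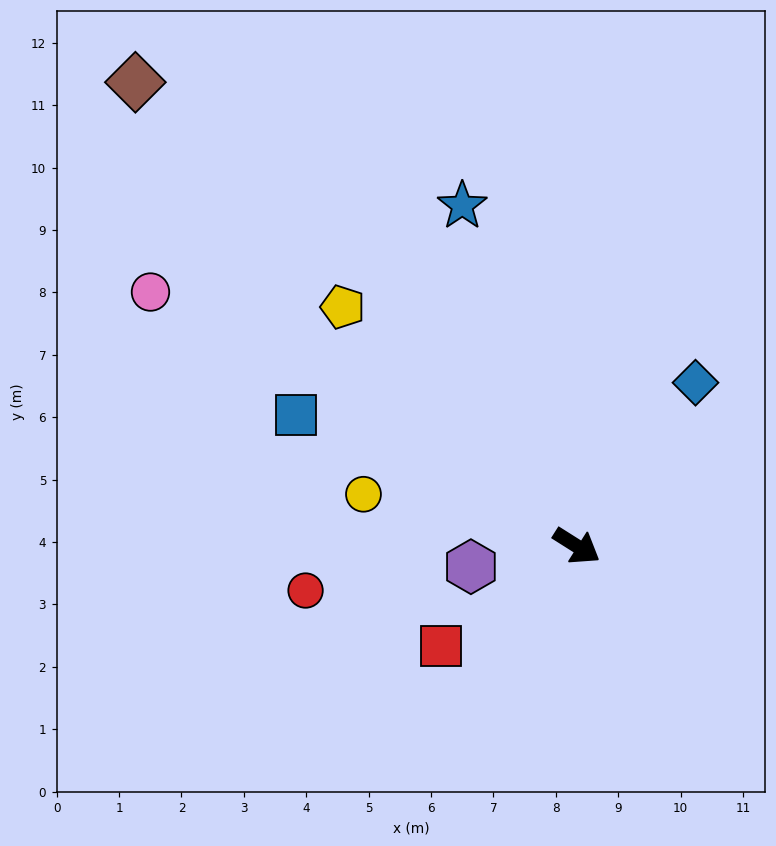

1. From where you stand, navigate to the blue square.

turn right 173°, forward 5.0 m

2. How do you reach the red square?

turn right 111°, forward 2.7 m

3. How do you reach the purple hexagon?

turn right 137°, forward 1.7 m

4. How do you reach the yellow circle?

turn right 161°, forward 3.5 m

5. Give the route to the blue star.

turn left 141°, forward 5.8 m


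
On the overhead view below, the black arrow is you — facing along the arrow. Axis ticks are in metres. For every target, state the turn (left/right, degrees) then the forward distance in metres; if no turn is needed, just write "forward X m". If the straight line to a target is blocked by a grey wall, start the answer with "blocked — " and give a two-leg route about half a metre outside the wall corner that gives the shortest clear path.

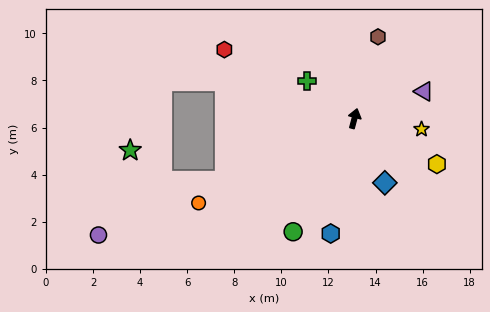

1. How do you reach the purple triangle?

turn right 54°, forward 3.2 m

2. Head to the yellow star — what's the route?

turn right 84°, forward 2.9 m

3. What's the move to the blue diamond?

turn right 140°, forward 3.0 m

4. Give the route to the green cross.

turn left 66°, forward 2.6 m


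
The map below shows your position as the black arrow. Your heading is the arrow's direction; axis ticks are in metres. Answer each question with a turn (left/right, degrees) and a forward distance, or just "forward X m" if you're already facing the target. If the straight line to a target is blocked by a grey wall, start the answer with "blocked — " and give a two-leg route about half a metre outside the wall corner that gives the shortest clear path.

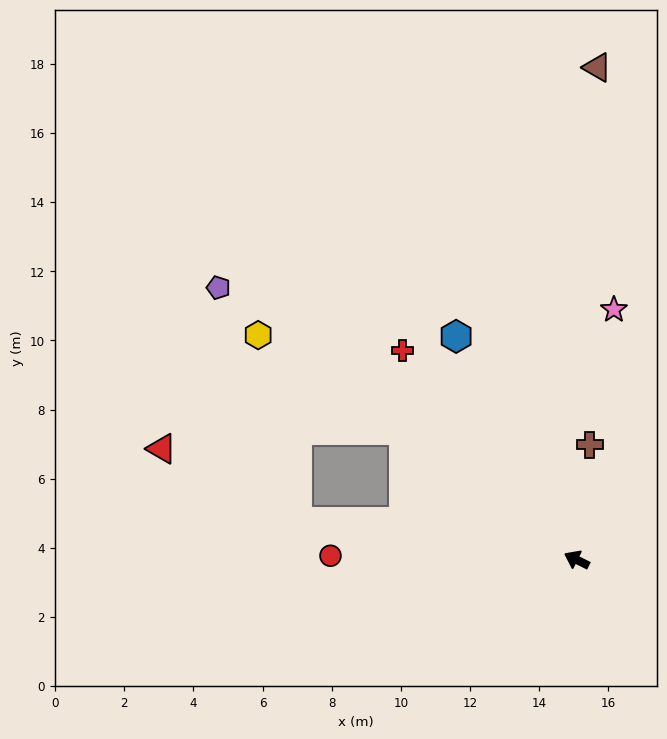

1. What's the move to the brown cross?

turn right 70°, forward 3.4 m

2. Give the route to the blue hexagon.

turn right 35°, forward 7.3 m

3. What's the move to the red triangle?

blocked — turn left 19°, forward 8.2 m, then turn right 21°, forward 4.5 m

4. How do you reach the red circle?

turn left 26°, forward 7.1 m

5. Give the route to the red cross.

turn right 24°, forward 7.9 m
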